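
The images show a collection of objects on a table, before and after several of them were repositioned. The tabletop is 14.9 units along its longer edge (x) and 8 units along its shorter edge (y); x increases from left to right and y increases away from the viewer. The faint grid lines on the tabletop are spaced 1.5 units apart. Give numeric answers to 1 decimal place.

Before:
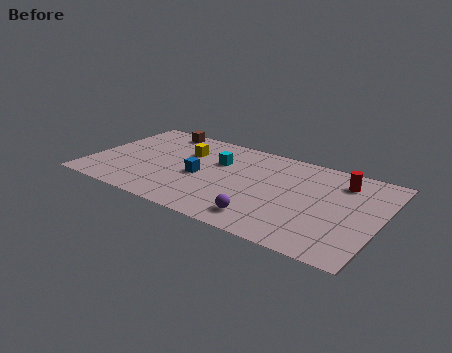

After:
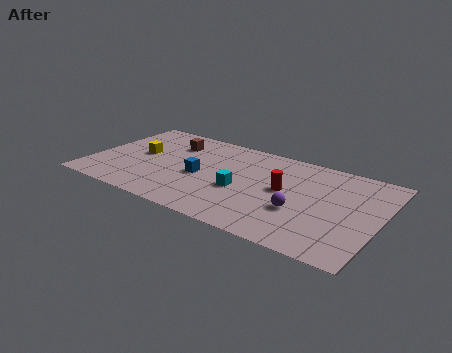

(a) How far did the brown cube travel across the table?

1.4

The brown cube moved from about (2.9, 7.1) to (3.8, 6.0), a distance of √(0.9² + 1.1²) ≈ 1.4.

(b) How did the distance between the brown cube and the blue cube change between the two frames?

-1.4

The distance was about 4.5 in the first image and 3.1 in the second, so they moved 1.4 units closer together.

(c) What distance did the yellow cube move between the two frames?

2.5

The yellow cube was near (4.6, 5.5) before and (2.4, 4.3) after, so it travelled √(2.2² + 1.2²) ≈ 2.5 units.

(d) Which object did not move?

the blue cube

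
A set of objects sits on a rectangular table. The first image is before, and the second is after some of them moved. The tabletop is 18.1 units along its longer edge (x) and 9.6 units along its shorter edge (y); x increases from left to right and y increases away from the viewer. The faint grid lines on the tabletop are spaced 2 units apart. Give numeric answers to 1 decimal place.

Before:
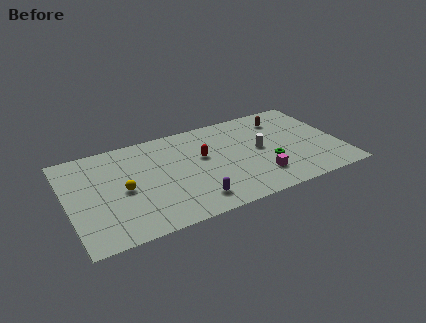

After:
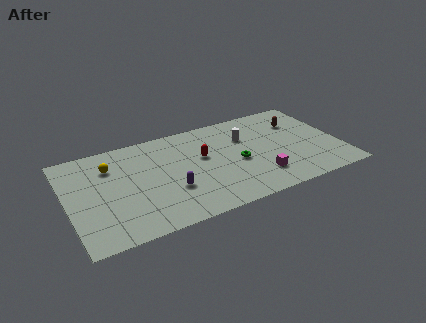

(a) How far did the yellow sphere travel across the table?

2.7

From (3.6, 4.5) to (3.0, 7.1), the yellow sphere covered √(0.6² + 2.6²) ≈ 2.7 units.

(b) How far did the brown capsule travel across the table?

1.2

The brown capsule was near (14.7, 7.6) before and (15.7, 6.9) after, so it travelled √(1.0² + 0.7²) ≈ 1.2 units.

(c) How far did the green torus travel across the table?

2.2

From (13.2, 3.4) to (11.2, 4.3), the green torus covered √(2.0² + 0.9²) ≈ 2.2 units.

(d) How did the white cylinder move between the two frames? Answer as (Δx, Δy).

(-0.8, 1.6)

The white cylinder started near (12.8, 5.0) and ended near (12.0, 6.6).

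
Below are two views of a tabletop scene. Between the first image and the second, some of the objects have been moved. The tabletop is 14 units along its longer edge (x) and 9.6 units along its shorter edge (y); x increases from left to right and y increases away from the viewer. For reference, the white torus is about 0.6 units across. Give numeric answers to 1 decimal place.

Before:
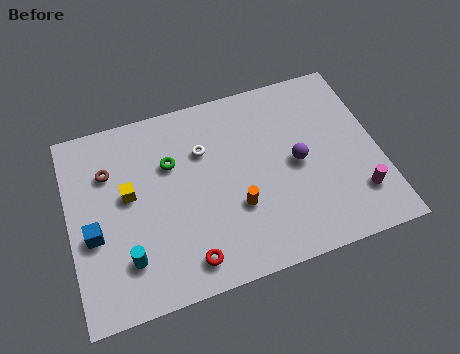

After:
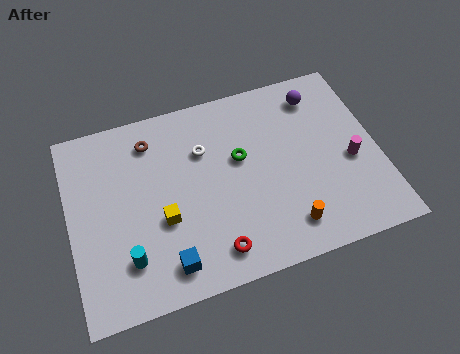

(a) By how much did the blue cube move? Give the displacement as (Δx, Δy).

(3.1, -2.4)

The blue cube started near (1.0, 3.9) and ended near (4.1, 1.5).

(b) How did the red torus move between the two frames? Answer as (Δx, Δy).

(1.2, 0.1)

The red torus started near (5.0, 1.4) and ended near (6.2, 1.5).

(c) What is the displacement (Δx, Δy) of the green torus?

(3.1, -0.7)

The green torus was at about (4.7, 6.4) and moved to about (7.8, 5.7).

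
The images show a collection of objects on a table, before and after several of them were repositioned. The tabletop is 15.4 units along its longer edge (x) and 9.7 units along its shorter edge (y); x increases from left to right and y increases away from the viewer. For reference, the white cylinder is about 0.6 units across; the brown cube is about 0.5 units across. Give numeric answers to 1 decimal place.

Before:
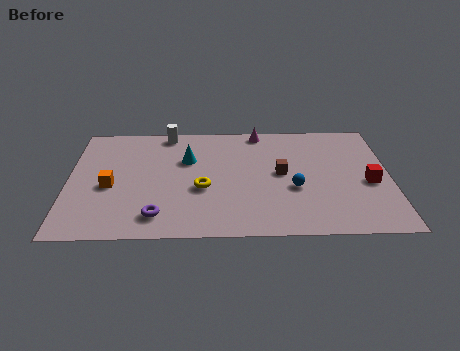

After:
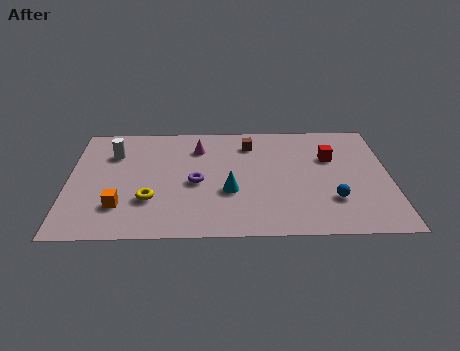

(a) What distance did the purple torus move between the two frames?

3.2

The purple torus was near (4.3, 1.7) before and (6.1, 4.4) after, so it travelled √(1.8² + 2.7²) ≈ 3.2 units.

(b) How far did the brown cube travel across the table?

3.0

The brown cube moved from about (10.2, 5.1) to (8.7, 7.7), a distance of √(1.5² + 2.6²) ≈ 3.0.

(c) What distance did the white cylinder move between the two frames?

3.2

From (4.7, 8.8) to (2.1, 7.0), the white cylinder covered √(2.6² + 1.8²) ≈ 3.2 units.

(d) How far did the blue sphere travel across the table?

2.1

The blue sphere moved from about (10.8, 3.8) to (12.6, 2.8), a distance of √(1.8² + 1.0²) ≈ 2.1.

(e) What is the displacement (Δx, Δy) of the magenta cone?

(-3.0, -1.4)

The magenta cone was at about (9.2, 8.8) and moved to about (6.2, 7.4).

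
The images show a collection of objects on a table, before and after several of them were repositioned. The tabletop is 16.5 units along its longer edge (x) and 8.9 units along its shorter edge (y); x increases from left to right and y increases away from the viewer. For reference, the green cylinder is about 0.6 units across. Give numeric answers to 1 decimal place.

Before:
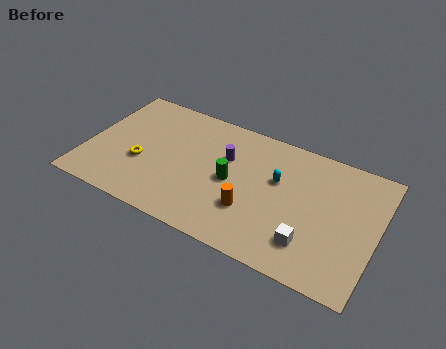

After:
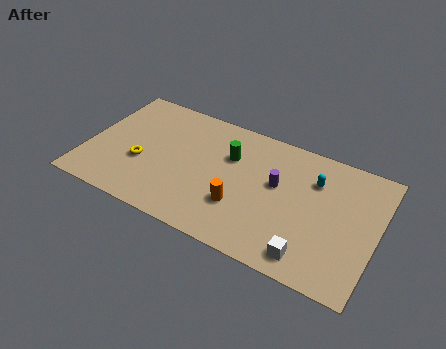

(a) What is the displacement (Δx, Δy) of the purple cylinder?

(3.0, -0.6)

From the two frames, the purple cylinder sits at roughly (7.8, 5.8) before and (10.8, 5.2) after.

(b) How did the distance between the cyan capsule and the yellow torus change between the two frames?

+2.2

The distance was about 7.9 in the first image and 10.1 in the second, so they moved 2.2 units further apart.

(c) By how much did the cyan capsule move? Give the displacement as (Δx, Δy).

(2.0, 0.9)

From the two frames, the cyan capsule sits at roughly (10.8, 5.5) before and (12.8, 6.4) after.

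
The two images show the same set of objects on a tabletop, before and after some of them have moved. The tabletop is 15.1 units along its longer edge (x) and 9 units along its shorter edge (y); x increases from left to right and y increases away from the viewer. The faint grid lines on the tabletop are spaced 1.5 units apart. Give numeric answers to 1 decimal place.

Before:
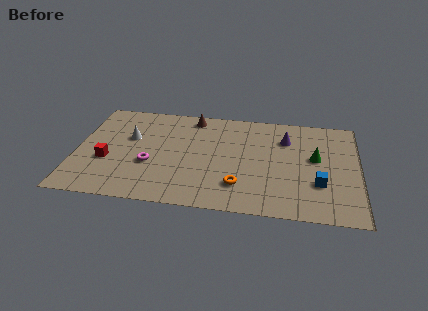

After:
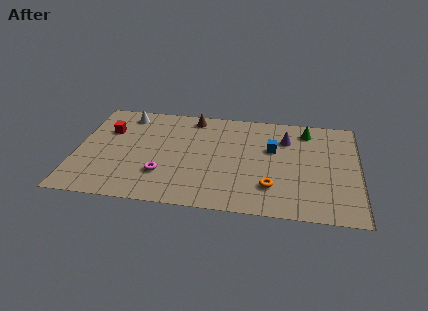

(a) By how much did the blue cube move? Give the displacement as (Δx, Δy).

(-2.5, 2.7)

The blue cube was at about (13.0, 2.9) and moved to about (10.5, 5.6).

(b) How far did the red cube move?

2.7

From (1.7, 3.4) to (1.6, 6.1), the red cube covered √(0.1² + 2.7²) ≈ 2.7 units.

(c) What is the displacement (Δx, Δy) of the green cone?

(-0.5, 2.4)

The green cone was at about (12.8, 5.1) and moved to about (12.3, 7.5).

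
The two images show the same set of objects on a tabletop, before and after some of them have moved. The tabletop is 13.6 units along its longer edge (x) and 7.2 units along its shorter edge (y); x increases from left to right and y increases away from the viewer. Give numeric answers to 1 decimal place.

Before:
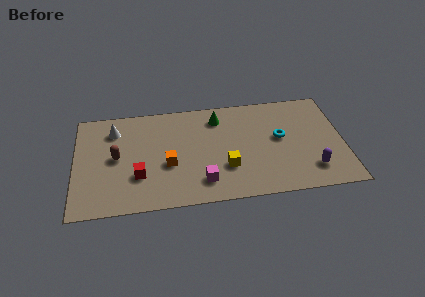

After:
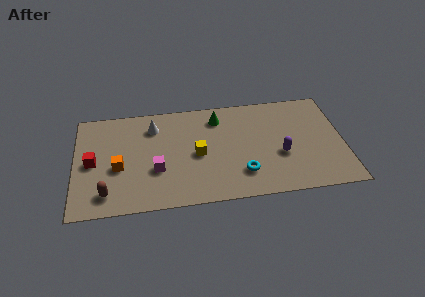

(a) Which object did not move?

the green cone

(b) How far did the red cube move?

2.6

The red cube moved from about (3.2, 2.3) to (0.9, 3.5), a distance of √(2.3² + 1.2²) ≈ 2.6.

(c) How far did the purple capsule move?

1.9

The purple capsule moved from about (11.9, 1.6) to (10.4, 2.8), a distance of √(1.5² + 1.2²) ≈ 1.9.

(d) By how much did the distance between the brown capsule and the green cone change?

+1.7

Before: roughly 5.6 units apart; after: 7.3. That's 1.7 units further apart.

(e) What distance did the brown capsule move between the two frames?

2.5

From (2.1, 3.7) to (1.6, 1.3), the brown capsule covered √(0.5² + 2.4²) ≈ 2.5 units.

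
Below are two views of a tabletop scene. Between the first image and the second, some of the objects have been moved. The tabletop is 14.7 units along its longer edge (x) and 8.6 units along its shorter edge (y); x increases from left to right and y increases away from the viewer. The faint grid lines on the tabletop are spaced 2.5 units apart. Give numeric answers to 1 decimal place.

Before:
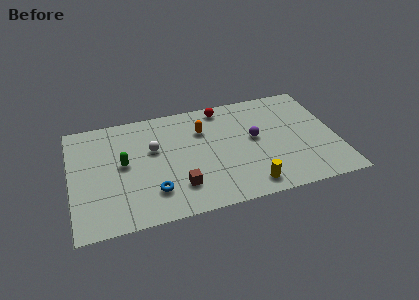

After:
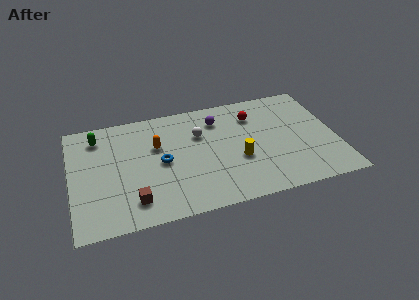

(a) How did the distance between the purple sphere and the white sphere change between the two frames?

-4.2

They were about 5.6 units apart before and 1.4 after — 4.2 units closer together.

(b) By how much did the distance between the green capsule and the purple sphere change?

-0.6

The distance was about 7.3 in the first image and 6.7 in the second, so they moved 0.6 units closer together.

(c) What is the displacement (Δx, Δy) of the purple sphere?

(-1.9, 2.0)

The purple sphere was at about (10.2, 4.7) and moved to about (8.3, 6.7).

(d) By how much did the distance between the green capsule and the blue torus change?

+1.5

They were about 2.9 units apart before and 4.4 after — 1.5 units further apart.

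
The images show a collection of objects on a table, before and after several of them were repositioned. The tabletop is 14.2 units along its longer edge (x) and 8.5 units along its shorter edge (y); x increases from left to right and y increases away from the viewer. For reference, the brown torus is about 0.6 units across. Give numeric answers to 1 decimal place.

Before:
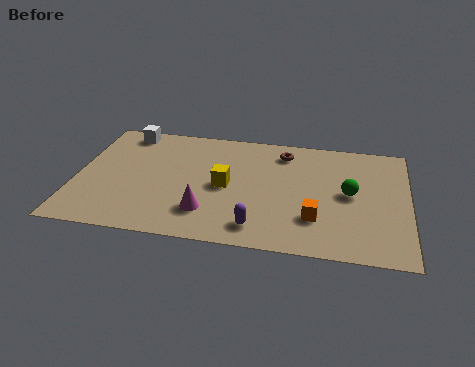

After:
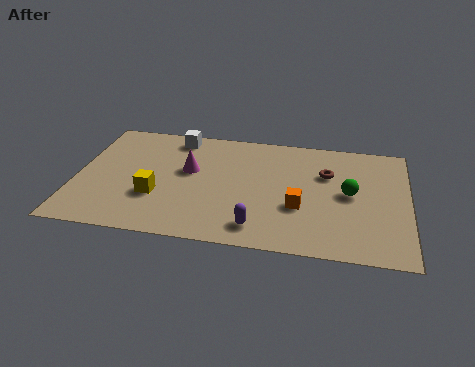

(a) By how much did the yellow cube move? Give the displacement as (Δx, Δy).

(-2.9, -1.2)

From the two frames, the yellow cube sits at roughly (6.4, 4.1) before and (3.5, 2.9) after.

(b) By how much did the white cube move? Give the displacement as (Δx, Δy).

(2.2, -0.1)

The white cube started near (1.9, 7.5) and ended near (4.1, 7.4).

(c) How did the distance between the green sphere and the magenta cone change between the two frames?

+0.5

Before: roughly 6.4 units apart; after: 6.9. That's 0.5 units further apart.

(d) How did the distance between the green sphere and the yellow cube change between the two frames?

+3.0

The distance was about 5.3 in the first image and 8.3 in the second, so they moved 3.0 units further apart.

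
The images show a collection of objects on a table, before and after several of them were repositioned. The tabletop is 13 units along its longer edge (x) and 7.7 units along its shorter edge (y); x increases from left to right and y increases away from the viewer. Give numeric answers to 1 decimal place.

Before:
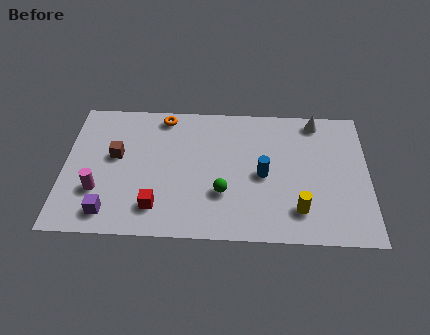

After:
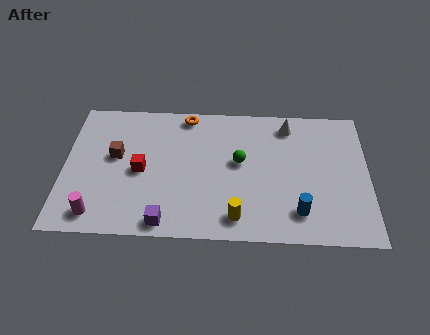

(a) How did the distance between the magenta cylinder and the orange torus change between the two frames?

+1.7

They were about 5.2 units apart before and 6.9 after — 1.7 units further apart.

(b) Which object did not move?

the brown cube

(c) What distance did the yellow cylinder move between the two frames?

2.6

The yellow cylinder was near (10.0, 1.7) before and (7.4, 1.2) after, so it travelled √(2.6² + 0.5²) ≈ 2.6 units.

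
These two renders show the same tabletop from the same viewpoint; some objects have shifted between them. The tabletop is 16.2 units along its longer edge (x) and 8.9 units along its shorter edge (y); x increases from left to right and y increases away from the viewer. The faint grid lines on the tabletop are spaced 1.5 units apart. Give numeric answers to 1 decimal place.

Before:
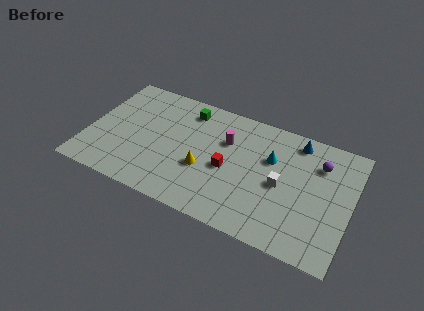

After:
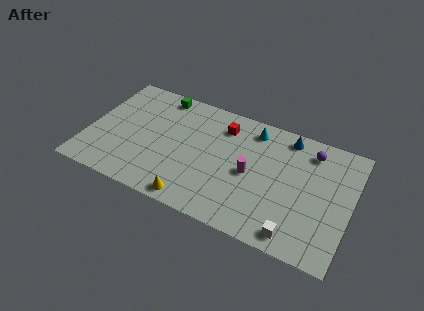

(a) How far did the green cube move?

1.9

The green cube moved from about (5.8, 7.4) to (4.0, 7.9), a distance of √(1.8² + 0.5²) ≈ 1.9.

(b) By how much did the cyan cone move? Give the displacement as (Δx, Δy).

(-1.3, 1.7)

The cyan cone started near (11.2, 5.8) and ended near (9.9, 7.5).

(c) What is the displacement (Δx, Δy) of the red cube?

(-0.6, 3.0)

The red cube started near (8.7, 4.0) and ended near (8.1, 7.0).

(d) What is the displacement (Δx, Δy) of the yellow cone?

(-0.3, -2.5)

The yellow cone was at about (7.3, 3.4) and moved to about (7.0, 0.9).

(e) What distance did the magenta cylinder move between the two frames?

2.5

The magenta cylinder was near (8.4, 6.0) before and (10.1, 4.2) after, so it travelled √(1.7² + 1.8²) ≈ 2.5 units.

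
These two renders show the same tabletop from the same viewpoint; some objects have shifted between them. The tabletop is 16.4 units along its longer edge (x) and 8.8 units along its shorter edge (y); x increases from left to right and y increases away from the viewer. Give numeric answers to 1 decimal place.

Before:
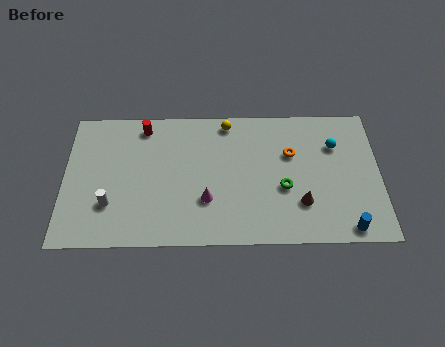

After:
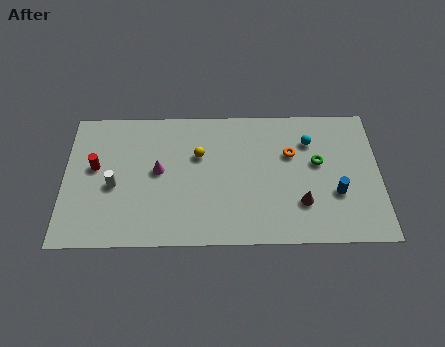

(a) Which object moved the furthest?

the red cylinder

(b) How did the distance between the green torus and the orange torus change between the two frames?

-0.7

Before: roughly 2.2 units apart; after: 1.5. That's 0.7 units closer together.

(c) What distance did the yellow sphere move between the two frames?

2.6

The yellow sphere moved from about (8.5, 7.8) to (7.0, 5.7), a distance of √(1.5² + 2.1²) ≈ 2.6.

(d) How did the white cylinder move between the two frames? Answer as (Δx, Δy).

(0.2, 1.2)

The white cylinder was at about (2.4, 2.6) and moved to about (2.6, 3.8).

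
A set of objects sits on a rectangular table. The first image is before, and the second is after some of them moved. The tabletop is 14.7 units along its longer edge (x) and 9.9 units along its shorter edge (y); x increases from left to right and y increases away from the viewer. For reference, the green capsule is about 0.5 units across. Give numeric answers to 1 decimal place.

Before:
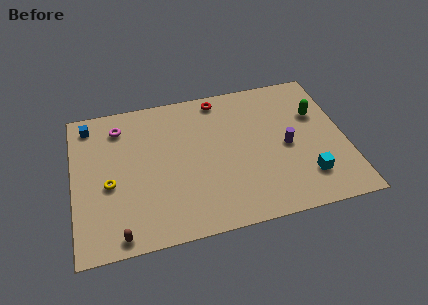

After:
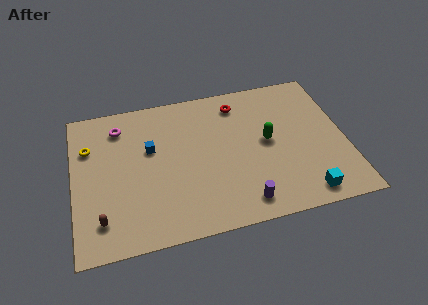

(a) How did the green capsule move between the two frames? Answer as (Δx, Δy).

(-2.8, -1.3)

The green capsule was at about (13.3, 6.5) and moved to about (10.5, 5.2).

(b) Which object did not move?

the magenta torus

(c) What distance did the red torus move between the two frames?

1.2

The red torus was near (8.1, 8.8) before and (9.1, 8.2) after, so it travelled √(1.0² + 0.6²) ≈ 1.2 units.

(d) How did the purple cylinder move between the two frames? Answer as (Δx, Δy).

(-2.6, -3.2)

The purple cylinder started near (11.5, 4.6) and ended near (8.9, 1.4).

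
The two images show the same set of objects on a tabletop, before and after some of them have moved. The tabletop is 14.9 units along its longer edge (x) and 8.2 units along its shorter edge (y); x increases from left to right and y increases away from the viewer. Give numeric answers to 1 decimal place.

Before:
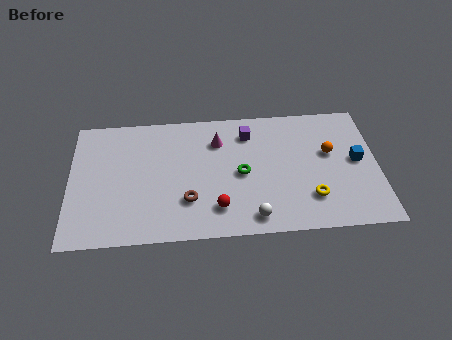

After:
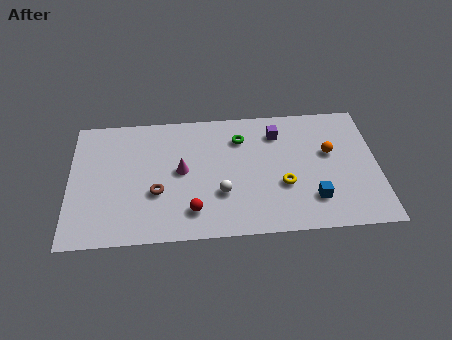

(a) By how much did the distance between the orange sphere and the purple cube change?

-1.3

Before: roughly 4.2 units apart; after: 2.9. That's 1.3 units closer together.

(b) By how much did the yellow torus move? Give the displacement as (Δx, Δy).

(-1.3, 0.9)

From the two frames, the yellow torus sits at roughly (11.6, 2.1) before and (10.3, 3.0) after.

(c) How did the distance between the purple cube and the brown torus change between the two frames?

+1.7

The distance was about 5.1 in the first image and 6.8 in the second, so they moved 1.7 units further apart.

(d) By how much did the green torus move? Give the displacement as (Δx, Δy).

(0.0, 2.3)

From the two frames, the green torus sits at roughly (8.3, 3.9) before and (8.3, 6.2) after.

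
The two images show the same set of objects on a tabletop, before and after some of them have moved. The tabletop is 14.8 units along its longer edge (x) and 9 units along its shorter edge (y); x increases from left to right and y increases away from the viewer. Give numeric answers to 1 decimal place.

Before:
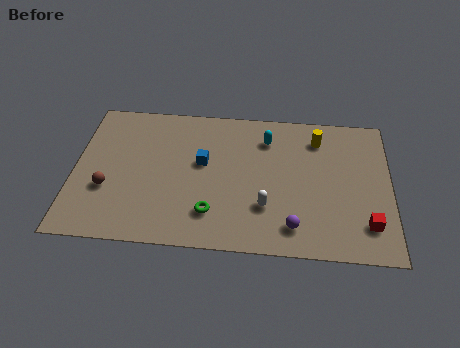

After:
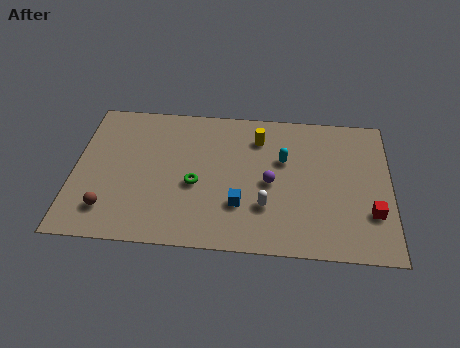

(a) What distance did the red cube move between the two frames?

0.7

The red cube was near (13.7, 2.0) before and (13.9, 2.7) after, so it travelled √(0.2² + 0.7²) ≈ 0.7 units.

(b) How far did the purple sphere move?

2.8

The purple sphere moved from about (10.3, 1.6) to (9.2, 4.2), a distance of √(1.1² + 2.6²) ≈ 2.8.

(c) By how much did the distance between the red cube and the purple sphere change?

+1.5

Before: roughly 3.4 units apart; after: 4.9. That's 1.5 units further apart.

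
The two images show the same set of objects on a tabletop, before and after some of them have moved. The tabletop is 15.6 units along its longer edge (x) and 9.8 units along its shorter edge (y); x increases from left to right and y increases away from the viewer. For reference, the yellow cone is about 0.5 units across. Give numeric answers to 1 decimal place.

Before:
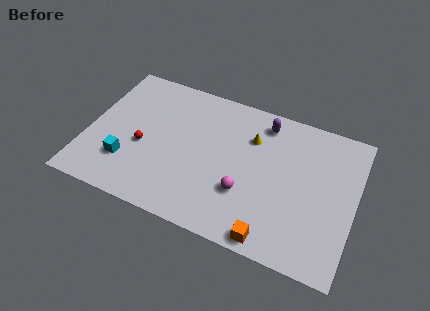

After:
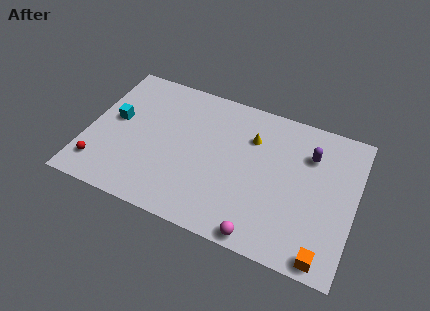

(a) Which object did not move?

the yellow cone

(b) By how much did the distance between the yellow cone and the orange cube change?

+1.4

The distance was about 6.4 in the first image and 7.8 in the second, so they moved 1.4 units further apart.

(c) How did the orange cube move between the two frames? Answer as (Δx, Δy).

(3.0, 0.0)

From the two frames, the orange cube sits at roughly (11.2, 0.9) before and (14.2, 0.9) after.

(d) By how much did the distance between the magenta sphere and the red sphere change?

+3.5

The distance was about 6.2 in the first image and 9.7 in the second, so they moved 3.5 units further apart.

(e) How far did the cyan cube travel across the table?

2.9

The cyan cube moved from about (2.5, 2.7) to (1.5, 5.4), a distance of √(1.0² + 2.7²) ≈ 2.9.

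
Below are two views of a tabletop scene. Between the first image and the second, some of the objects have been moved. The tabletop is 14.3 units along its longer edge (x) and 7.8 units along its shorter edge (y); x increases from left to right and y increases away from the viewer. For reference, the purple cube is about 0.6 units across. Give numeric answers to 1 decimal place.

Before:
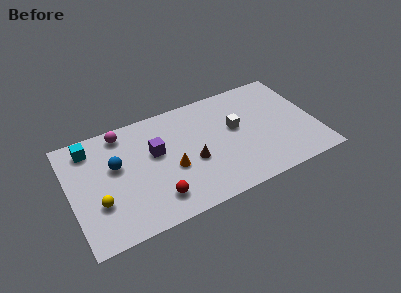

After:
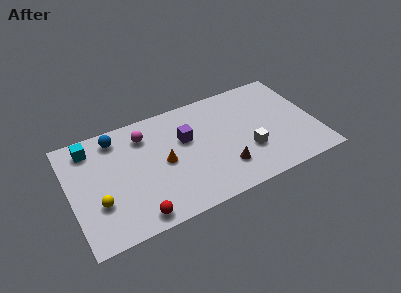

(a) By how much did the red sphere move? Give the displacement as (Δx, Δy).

(-1.2, -0.7)

The red sphere started near (4.7, 1.6) and ended near (3.5, 0.9).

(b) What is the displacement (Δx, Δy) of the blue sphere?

(0.2, 1.9)

The blue sphere was at about (2.7, 4.7) and moved to about (2.9, 6.6).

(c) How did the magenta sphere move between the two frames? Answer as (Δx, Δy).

(1.2, -0.7)

The magenta sphere started near (3.3, 6.8) and ended near (4.5, 6.1).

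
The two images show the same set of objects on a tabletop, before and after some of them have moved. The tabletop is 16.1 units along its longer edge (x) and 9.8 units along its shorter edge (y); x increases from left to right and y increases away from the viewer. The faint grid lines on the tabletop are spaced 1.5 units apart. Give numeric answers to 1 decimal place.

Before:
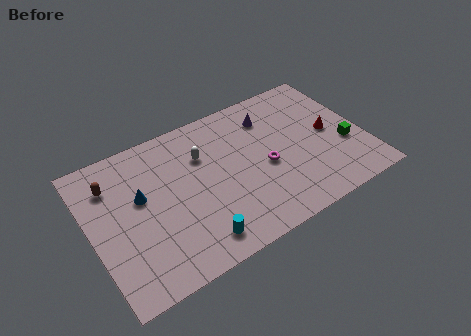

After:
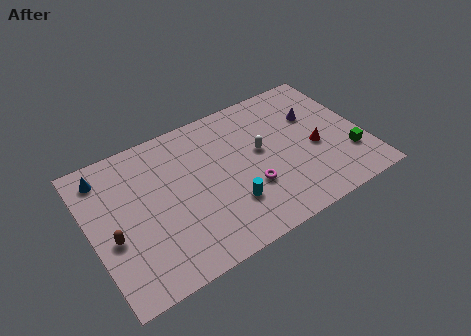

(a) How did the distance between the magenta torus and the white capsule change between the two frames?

-1.8

They were about 4.2 units apart before and 2.4 after — 1.8 units closer together.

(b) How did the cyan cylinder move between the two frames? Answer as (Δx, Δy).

(2.2, 1.3)

The cyan cylinder started near (5.6, 1.5) and ended near (7.8, 2.8).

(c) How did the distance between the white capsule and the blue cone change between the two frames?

+5.4

The distance was about 3.9 in the first image and 9.3 in the second, so they moved 5.4 units further apart.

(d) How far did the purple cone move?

2.7

The purple cone was near (11.0, 7.6) before and (13.5, 6.5) after, so it travelled √(2.5² + 1.1²) ≈ 2.7 units.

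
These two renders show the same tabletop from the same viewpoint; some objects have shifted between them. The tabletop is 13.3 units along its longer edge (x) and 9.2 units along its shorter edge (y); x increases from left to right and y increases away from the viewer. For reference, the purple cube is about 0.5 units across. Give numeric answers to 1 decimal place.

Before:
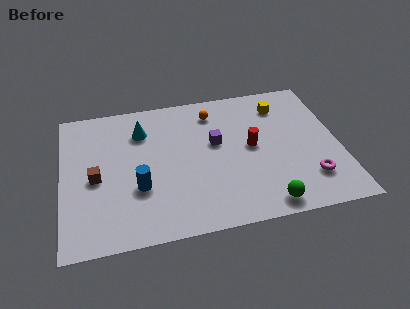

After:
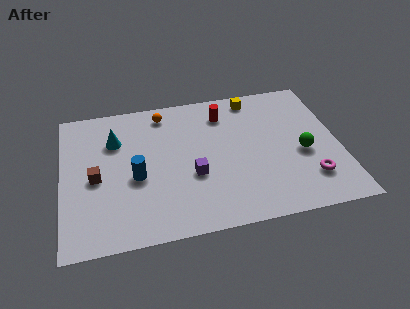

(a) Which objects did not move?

the brown cube and the magenta torus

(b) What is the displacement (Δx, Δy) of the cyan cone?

(-1.3, -0.4)

The cyan cone started near (3.9, 6.9) and ended near (2.6, 6.5).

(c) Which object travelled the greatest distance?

the green sphere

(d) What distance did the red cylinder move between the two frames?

2.8

From (9.1, 4.8) to (7.9, 7.3), the red cylinder covered √(1.2² + 2.5²) ≈ 2.8 units.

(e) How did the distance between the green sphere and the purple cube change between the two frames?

+0.4

They were about 4.9 units apart before and 5.3 after — 0.4 units further apart.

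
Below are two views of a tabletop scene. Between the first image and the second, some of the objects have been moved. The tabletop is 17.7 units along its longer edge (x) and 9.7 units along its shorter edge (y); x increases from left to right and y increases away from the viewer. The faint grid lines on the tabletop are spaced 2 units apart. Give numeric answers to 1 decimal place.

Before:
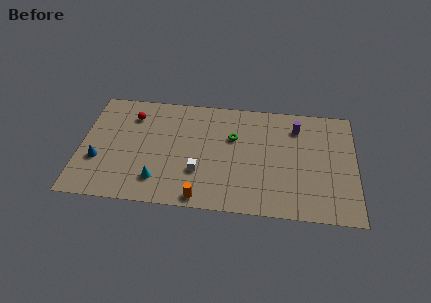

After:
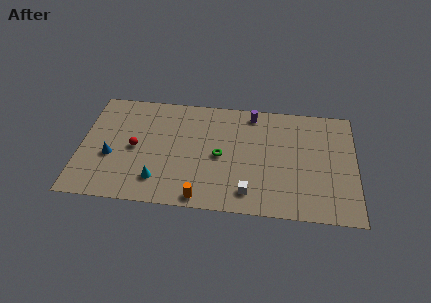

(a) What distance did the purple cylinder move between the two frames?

3.0

The purple cylinder moved from about (13.9, 7.6) to (11.0, 8.5), a distance of √(2.9² + 0.9²) ≈ 3.0.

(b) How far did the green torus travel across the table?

1.9

The green torus moved from about (9.8, 6.3) to (9.0, 4.6), a distance of √(0.8² + 1.7²) ≈ 1.9.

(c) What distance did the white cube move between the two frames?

3.5

The white cube was near (7.7, 3.1) before and (10.9, 1.7) after, so it travelled √(3.2² + 1.4²) ≈ 3.5 units.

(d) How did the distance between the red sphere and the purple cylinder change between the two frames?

-2.3

The distance was about 10.7 in the first image and 8.4 in the second, so they moved 2.3 units closer together.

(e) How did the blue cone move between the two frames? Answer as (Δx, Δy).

(0.8, 0.4)

From the two frames, the blue cone sits at roughly (1.2, 3.4) before and (2.0, 3.8) after.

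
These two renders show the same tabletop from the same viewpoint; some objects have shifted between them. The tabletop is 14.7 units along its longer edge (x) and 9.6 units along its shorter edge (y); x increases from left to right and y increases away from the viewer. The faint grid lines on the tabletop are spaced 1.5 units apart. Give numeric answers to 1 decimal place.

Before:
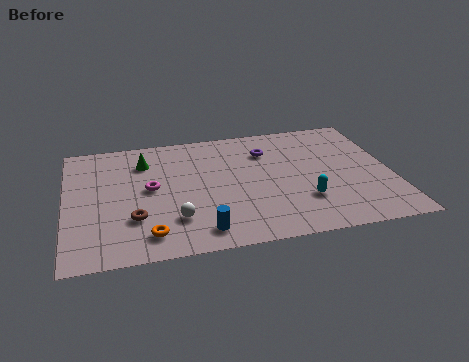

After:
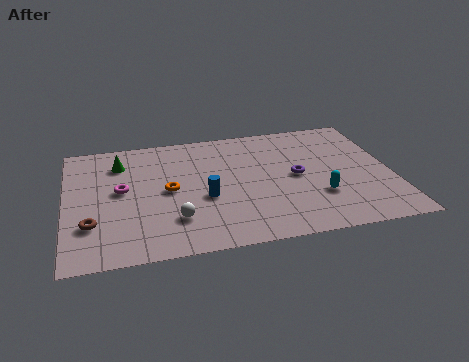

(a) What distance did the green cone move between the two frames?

1.1

From (3.6, 7.3) to (2.5, 7.4), the green cone covered √(1.1² + 0.1²) ≈ 1.1 units.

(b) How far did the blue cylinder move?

2.5

From (5.9, 1.4) to (6.2, 3.9), the blue cylinder covered √(0.3² + 2.5²) ≈ 2.5 units.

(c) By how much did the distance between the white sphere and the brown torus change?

+1.9

The distance was about 1.8 in the first image and 3.7 in the second, so they moved 1.9 units further apart.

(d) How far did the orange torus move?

3.4

The orange torus moved from about (3.6, 1.6) to (4.6, 4.8), a distance of √(1.0² + 3.2²) ≈ 3.4.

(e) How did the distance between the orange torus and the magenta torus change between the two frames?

-1.4

Before: roughly 3.5 units apart; after: 2.1. That's 1.4 units closer together.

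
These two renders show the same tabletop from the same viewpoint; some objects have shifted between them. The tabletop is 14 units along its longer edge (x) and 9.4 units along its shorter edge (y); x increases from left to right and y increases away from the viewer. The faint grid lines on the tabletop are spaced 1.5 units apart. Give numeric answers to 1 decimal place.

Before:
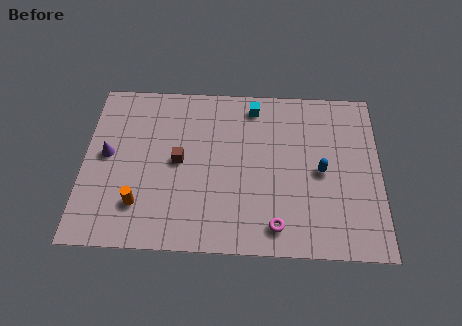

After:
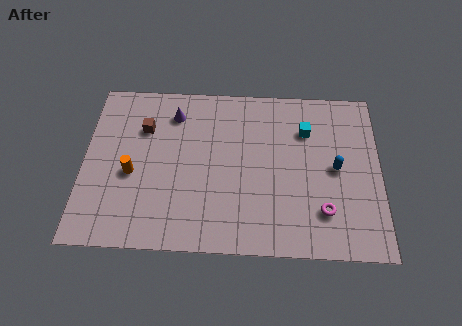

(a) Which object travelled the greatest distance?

the purple cone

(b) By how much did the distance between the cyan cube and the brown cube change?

+2.9

They were about 4.8 units apart before and 7.7 after — 2.9 units further apart.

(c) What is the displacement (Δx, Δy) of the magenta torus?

(2.2, 0.9)

The magenta torus started near (9.1, 1.4) and ended near (11.3, 2.3).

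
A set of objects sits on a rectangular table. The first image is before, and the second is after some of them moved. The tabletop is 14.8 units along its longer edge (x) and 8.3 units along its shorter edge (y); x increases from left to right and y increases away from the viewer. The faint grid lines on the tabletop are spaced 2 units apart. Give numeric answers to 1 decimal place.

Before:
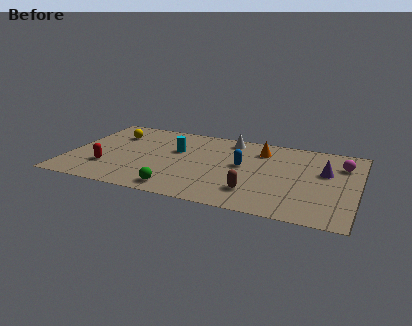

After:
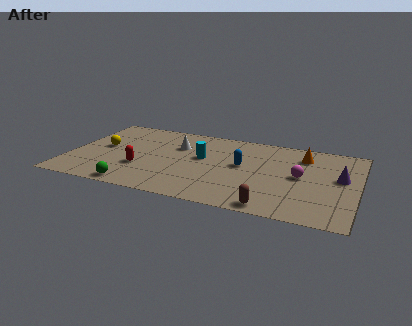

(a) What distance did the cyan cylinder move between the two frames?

1.5

The cyan cylinder moved from about (5.4, 5.2) to (6.8, 4.8), a distance of √(1.4² + 0.4²) ≈ 1.5.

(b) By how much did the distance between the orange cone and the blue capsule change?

+1.5

Before: roughly 2.1 units apart; after: 3.6. That's 1.5 units further apart.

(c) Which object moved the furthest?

the white cone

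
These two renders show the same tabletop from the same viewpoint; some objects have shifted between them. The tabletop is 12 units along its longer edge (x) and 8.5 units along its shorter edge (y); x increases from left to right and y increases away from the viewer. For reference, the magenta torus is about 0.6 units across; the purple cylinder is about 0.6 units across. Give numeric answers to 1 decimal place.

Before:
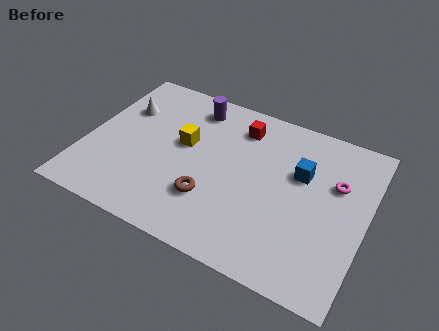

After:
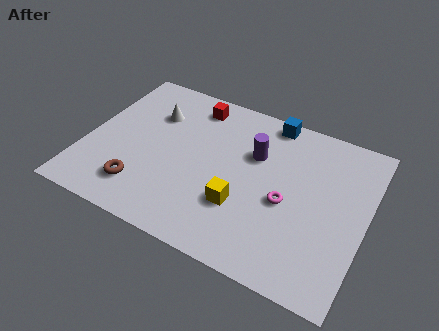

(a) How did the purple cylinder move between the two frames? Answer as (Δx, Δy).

(2.9, -1.5)

The purple cylinder was at about (4.2, 7.1) and moved to about (7.1, 5.6).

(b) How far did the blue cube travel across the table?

2.8

The blue cube was near (9.1, 5.4) before and (7.5, 7.7) after, so it travelled √(1.6² + 2.3²) ≈ 2.8 units.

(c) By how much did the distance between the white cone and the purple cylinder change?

+1.3

They were about 3.2 units apart before and 4.5 after — 1.3 units further apart.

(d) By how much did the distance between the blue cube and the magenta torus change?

+2.7

Before: roughly 1.5 units apart; after: 4.2. That's 2.7 units further apart.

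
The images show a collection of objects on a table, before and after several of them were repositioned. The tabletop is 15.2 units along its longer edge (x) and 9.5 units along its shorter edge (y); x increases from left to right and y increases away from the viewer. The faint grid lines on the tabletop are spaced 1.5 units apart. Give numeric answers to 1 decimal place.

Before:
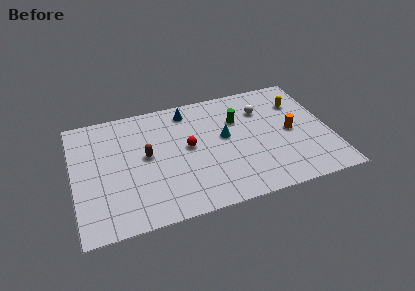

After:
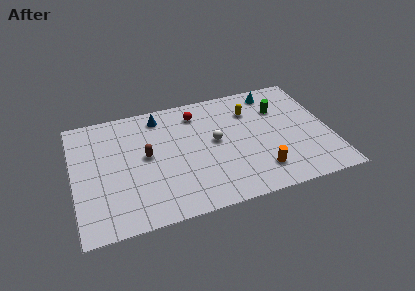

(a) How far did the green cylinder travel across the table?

2.5

From (9.9, 6.5) to (12.4, 6.7), the green cylinder covered √(2.5² + 0.2²) ≈ 2.5 units.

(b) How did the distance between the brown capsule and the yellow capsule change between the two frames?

-2.8

The distance was about 9.5 in the first image and 6.7 in the second, so they moved 2.8 units closer together.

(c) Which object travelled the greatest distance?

the cyan cone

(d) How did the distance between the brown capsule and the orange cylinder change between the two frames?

-1.4

Before: roughly 8.6 units apart; after: 7.2. That's 1.4 units closer together.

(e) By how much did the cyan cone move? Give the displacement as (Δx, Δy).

(3.2, 2.9)

The cyan cone was at about (9.0, 5.3) and moved to about (12.2, 8.2).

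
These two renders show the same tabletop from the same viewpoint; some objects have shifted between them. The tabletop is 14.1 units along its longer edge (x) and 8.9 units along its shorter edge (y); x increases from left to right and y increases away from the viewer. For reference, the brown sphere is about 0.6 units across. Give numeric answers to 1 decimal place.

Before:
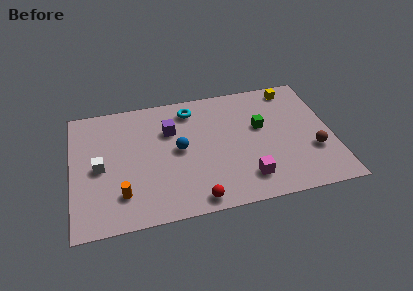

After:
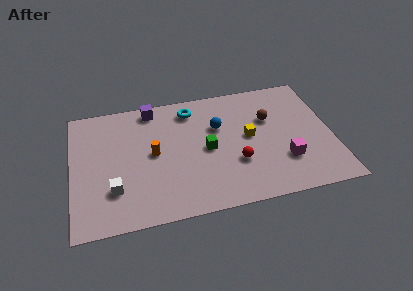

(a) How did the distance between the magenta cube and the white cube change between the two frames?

+1.0

Before: roughly 8.2 units apart; after: 9.2. That's 1.0 units further apart.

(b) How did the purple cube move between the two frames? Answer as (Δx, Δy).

(-0.9, 1.8)

The purple cube was at about (5.4, 6.1) and moved to about (4.5, 7.9).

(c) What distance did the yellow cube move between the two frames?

4.0

The yellow cube moved from about (12.2, 7.8) to (9.6, 4.7), a distance of √(2.6² + 3.1²) ≈ 4.0.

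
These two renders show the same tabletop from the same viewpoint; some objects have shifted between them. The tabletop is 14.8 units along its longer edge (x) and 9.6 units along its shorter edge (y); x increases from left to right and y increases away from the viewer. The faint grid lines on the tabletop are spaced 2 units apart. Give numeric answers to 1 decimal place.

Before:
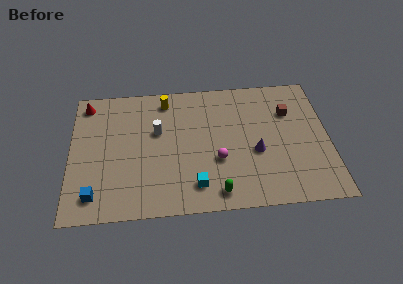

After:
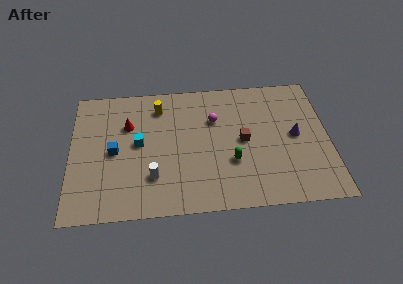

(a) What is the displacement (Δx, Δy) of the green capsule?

(0.9, 2.1)

The green capsule was at about (8.3, 1.2) and moved to about (9.2, 3.3).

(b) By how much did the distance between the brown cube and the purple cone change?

-0.4

They were about 3.4 units apart before and 3.0 after — 0.4 units closer together.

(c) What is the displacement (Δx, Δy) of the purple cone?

(2.3, 1.0)

The purple cone started near (10.6, 3.9) and ended near (12.9, 4.9).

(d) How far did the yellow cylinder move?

0.6

The yellow cylinder was near (5.5, 8.2) before and (5.1, 7.7) after, so it travelled √(0.4² + 0.5²) ≈ 0.6 units.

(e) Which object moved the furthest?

the cyan cube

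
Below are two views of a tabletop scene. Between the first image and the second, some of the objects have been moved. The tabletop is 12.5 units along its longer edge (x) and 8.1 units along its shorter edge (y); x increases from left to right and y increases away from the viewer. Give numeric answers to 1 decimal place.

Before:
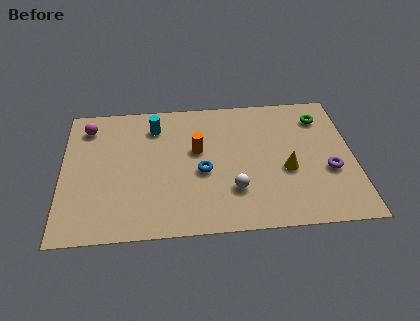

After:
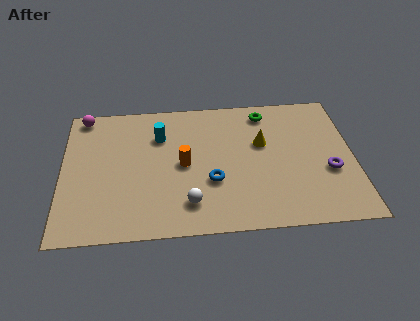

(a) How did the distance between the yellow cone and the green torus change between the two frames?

-1.6

Before: roughly 3.5 units apart; after: 1.9. That's 1.6 units closer together.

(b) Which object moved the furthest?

the green torus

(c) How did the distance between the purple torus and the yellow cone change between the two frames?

+1.6

They were about 1.8 units apart before and 3.4 after — 1.6 units further apart.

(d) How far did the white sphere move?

2.0

The white sphere moved from about (7.3, 2.3) to (5.4, 1.7), a distance of √(1.9² + 0.6²) ≈ 2.0.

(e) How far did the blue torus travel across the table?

0.7

The blue torus was near (6.0, 3.5) before and (6.4, 2.9) after, so it travelled √(0.4² + 0.6²) ≈ 0.7 units.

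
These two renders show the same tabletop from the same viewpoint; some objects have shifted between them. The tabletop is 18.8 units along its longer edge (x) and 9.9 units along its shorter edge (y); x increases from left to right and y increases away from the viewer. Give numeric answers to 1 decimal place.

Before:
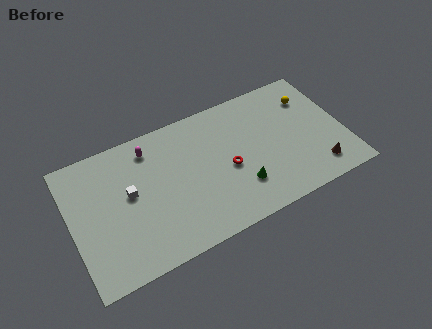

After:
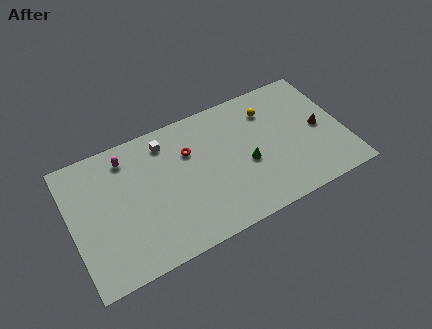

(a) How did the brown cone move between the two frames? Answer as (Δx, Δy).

(0.6, 3.0)

The brown cone was at about (16.6, 1.8) and moved to about (17.2, 4.8).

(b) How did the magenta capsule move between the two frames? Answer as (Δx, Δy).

(-1.6, 0.0)

The magenta capsule was at about (5.7, 8.2) and moved to about (4.1, 8.2).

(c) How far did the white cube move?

3.9

From (4.0, 5.5) to (6.8, 8.2), the white cube covered √(2.8² + 2.7²) ≈ 3.9 units.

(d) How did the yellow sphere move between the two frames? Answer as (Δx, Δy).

(-2.9, 0.2)

The yellow sphere started near (16.9, 7.4) and ended near (14.0, 7.6).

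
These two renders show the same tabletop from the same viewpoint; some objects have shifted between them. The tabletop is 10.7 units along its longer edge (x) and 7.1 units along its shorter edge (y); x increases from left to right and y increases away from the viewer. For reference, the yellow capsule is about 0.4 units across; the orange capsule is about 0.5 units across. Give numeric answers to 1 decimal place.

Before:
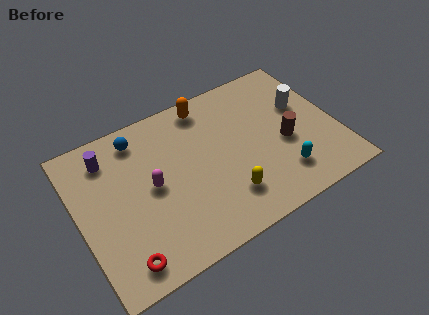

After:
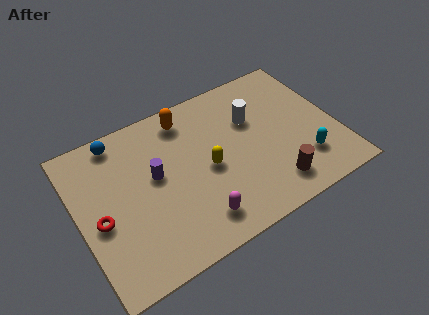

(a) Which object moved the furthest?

the magenta capsule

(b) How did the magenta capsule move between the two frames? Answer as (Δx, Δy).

(1.5, -2.3)

The magenta capsule was at about (3.0, 3.6) and moved to about (4.5, 1.3).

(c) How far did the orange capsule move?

0.9

The orange capsule moved from about (5.7, 6.2) to (4.8, 6.0), a distance of √(0.9² + 0.2²) ≈ 0.9.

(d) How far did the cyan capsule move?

1.0

The cyan capsule moved from about (8.1, 1.6) to (9.1, 1.8), a distance of √(1.0² + 0.2²) ≈ 1.0.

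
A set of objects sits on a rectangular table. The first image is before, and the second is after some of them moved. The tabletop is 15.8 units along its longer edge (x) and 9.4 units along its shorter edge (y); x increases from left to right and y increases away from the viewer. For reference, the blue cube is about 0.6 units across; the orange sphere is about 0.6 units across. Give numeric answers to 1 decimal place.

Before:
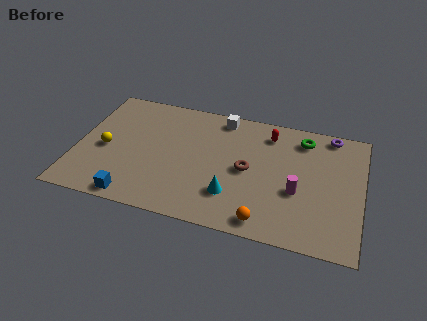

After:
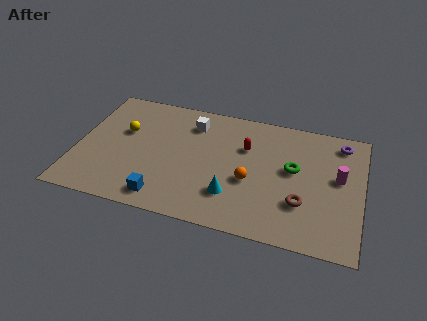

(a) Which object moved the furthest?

the brown torus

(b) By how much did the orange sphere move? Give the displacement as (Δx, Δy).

(-1.0, 2.7)

The orange sphere was at about (10.7, 1.1) and moved to about (9.7, 3.8).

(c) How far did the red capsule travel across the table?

1.8

The red capsule was near (10.5, 7.7) before and (9.3, 6.3) after, so it travelled √(1.2² + 1.4²) ≈ 1.8 units.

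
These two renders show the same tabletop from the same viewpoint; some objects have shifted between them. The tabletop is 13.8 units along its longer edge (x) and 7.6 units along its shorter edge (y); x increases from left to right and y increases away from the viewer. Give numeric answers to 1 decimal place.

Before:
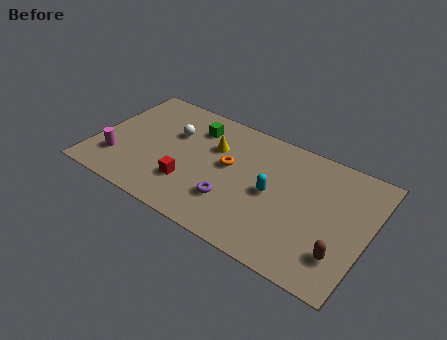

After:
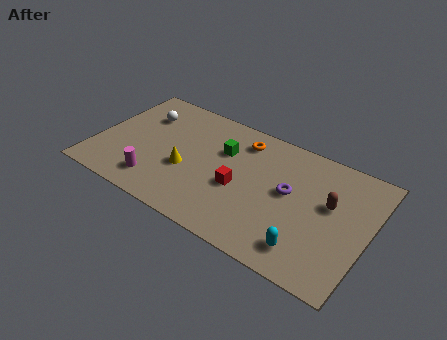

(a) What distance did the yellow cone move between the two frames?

2.4

From (5.8, 5.1) to (4.7, 3.0), the yellow cone covered √(1.1² + 2.1²) ≈ 2.4 units.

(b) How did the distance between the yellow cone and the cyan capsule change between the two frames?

+3.1

They were about 3.5 units apart before and 6.6 after — 3.1 units further apart.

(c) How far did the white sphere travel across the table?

1.8

The white sphere was near (3.7, 5.0) before and (2.0, 5.5) after, so it travelled √(1.7² + 0.5²) ≈ 1.8 units.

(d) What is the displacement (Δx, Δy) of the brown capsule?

(-0.9, 2.6)

From the two frames, the brown capsule sits at roughly (12.7, 1.9) before and (11.8, 4.5) after.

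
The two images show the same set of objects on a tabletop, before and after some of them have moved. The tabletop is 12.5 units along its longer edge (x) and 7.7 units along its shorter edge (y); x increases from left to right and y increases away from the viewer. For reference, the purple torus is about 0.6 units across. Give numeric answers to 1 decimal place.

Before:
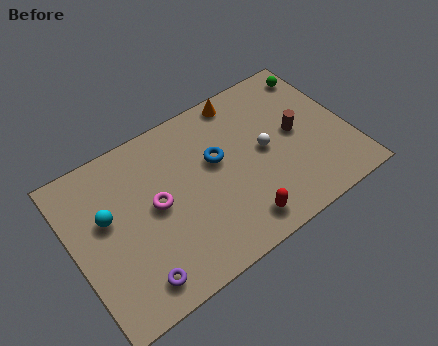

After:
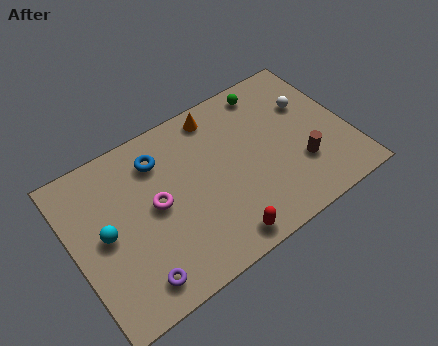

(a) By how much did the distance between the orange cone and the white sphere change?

+1.3

Before: roughly 3.0 units apart; after: 4.3. That's 1.3 units further apart.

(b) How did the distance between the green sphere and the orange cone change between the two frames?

-1.1

The distance was about 3.5 in the first image and 2.4 in the second, so they moved 1.1 units closer together.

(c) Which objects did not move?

the purple torus and the magenta torus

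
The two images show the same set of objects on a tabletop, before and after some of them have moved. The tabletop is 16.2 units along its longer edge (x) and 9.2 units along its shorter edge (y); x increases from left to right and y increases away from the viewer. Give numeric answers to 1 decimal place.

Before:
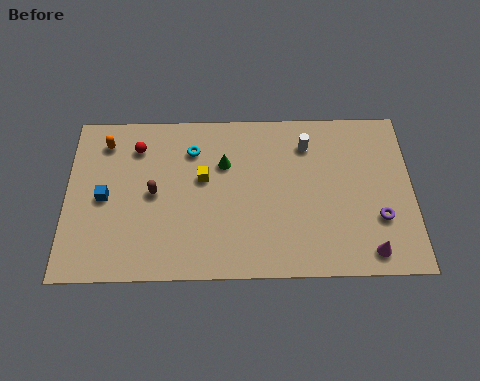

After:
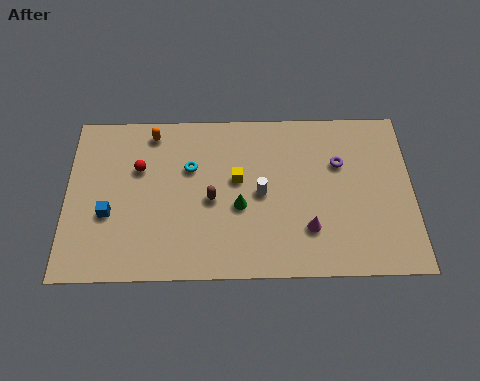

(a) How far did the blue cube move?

0.9

The blue cube was near (1.8, 4.4) before and (2.0, 3.5) after, so it travelled √(0.2² + 0.9²) ≈ 0.9 units.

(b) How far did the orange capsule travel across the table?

2.3

The orange capsule moved from about (1.8, 7.5) to (4.0, 8.0), a distance of √(2.2² + 0.5²) ≈ 2.3.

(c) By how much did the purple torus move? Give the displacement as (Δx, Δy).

(-1.8, 3.1)

The purple torus was at about (14.6, 3.0) and moved to about (12.8, 6.1).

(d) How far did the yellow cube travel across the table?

1.6

The yellow cube was near (6.4, 5.4) before and (8.0, 5.3) after, so it travelled √(1.6² + 0.1²) ≈ 1.6 units.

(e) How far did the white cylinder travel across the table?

3.5

The white cylinder moved from about (11.3, 7.2) to (9.1, 4.5), a distance of √(2.2² + 2.7²) ≈ 3.5.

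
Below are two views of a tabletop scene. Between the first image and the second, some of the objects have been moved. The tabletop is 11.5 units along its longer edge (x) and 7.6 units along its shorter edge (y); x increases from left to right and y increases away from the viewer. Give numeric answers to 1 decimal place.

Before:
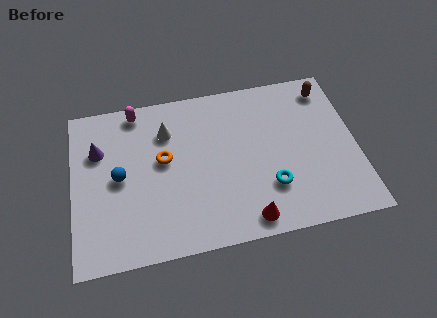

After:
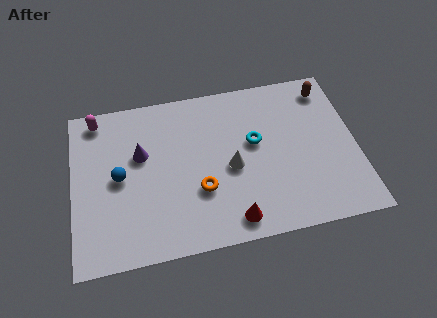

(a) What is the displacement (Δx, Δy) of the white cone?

(2.5, -2.2)

From the two frames, the white cone sits at roughly (3.9, 5.6) before and (6.4, 3.4) after.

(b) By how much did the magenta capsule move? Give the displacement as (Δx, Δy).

(-1.6, -0.1)

The magenta capsule started near (2.7, 6.8) and ended near (1.1, 6.7).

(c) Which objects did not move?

the blue sphere and the brown capsule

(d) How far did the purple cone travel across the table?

1.8

The purple cone moved from about (1.1, 5.2) to (2.8, 4.7), a distance of √(1.7² + 0.5²) ≈ 1.8.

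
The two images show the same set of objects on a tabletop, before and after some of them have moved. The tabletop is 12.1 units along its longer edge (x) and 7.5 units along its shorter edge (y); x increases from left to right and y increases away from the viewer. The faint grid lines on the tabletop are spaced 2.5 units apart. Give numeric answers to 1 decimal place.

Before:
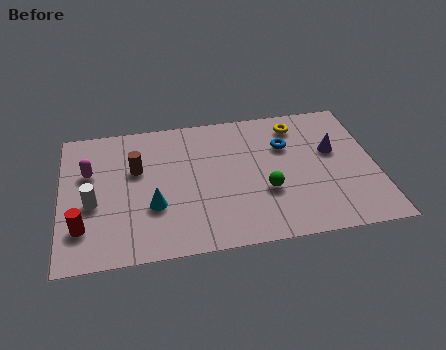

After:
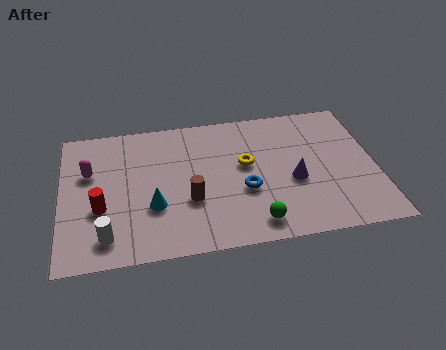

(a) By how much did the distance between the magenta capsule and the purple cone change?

-1.4

Before: roughly 9.4 units apart; after: 8.0. That's 1.4 units closer together.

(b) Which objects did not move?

the magenta capsule and the cyan cone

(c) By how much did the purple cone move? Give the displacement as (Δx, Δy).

(-1.6, -1.4)

From the two frames, the purple cone sits at roughly (10.5, 4.5) before and (8.9, 3.1) after.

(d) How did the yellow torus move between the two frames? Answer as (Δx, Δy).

(-2.1, -1.9)

From the two frames, the yellow torus sits at roughly (9.2, 6.2) before and (7.1, 4.3) after.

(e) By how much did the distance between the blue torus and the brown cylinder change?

-3.7

They were about 5.8 units apart before and 2.1 after — 3.7 units closer together.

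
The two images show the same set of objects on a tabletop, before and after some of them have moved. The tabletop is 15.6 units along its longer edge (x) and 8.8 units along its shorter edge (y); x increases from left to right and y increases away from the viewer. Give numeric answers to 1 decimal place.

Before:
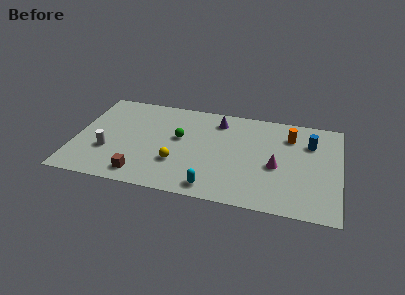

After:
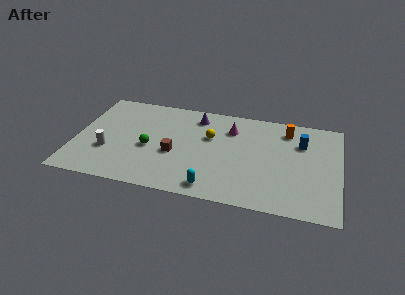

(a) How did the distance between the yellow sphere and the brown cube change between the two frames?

+0.3

The distance was about 2.5 in the first image and 2.8 in the second, so they moved 0.3 units further apart.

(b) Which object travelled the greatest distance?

the magenta cone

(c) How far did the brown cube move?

2.9

The brown cube was near (4.1, 1.3) before and (5.9, 3.6) after, so it travelled √(1.8² + 2.3²) ≈ 2.9 units.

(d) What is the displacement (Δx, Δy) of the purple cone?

(-1.3, 0.1)

The purple cone started near (8.3, 7.2) and ended near (7.0, 7.3).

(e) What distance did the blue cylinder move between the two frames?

0.5

The blue cylinder was near (13.8, 6.3) before and (13.3, 6.2) after, so it travelled √(0.5² + 0.1²) ≈ 0.5 units.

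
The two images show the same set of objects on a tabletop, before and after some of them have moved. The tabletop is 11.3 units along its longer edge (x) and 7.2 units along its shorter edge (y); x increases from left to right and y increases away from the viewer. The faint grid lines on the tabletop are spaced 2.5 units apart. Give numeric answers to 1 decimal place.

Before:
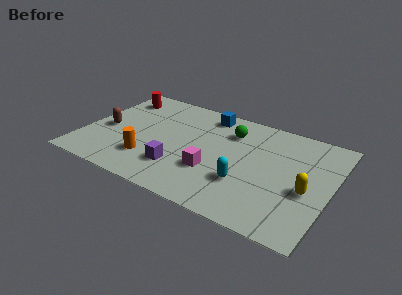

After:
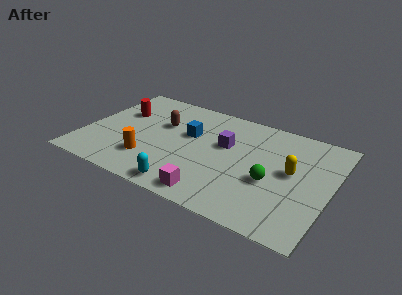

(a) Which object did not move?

the orange cylinder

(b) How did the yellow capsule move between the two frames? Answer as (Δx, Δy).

(-0.8, 0.9)

From the two frames, the yellow capsule sits at roughly (10.3, 3.0) before and (9.5, 3.9) after.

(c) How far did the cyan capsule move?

2.9

The cyan capsule moved from about (7.6, 2.3) to (5.1, 0.8), a distance of √(2.5² + 1.5²) ≈ 2.9.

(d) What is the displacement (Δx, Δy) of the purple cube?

(1.8, 2.5)

From the two frames, the purple cube sits at roughly (4.6, 1.9) before and (6.4, 4.4) after.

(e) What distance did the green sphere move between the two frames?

3.3

The green sphere moved from about (6.5, 5.4) to (8.7, 2.9), a distance of √(2.2² + 2.5²) ≈ 3.3.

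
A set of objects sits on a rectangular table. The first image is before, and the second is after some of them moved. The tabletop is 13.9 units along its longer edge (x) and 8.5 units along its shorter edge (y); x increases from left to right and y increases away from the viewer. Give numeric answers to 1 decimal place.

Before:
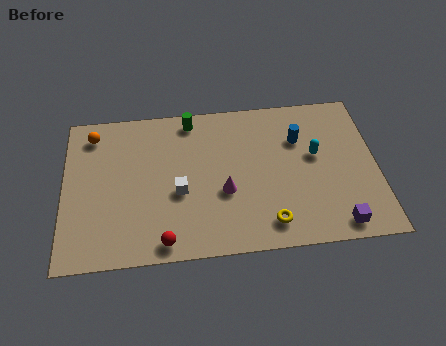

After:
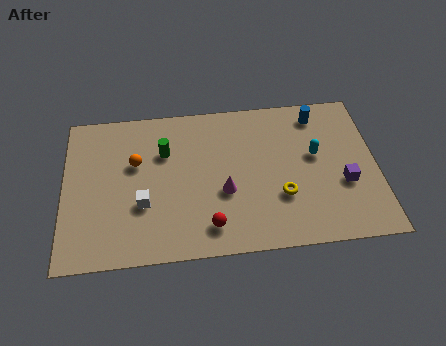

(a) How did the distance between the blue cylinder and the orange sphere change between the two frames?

-0.9

The distance was about 9.3 in the first image and 8.4 in the second, so they moved 0.9 units closer together.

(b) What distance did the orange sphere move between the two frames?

2.6

The orange sphere moved from about (1.3, 7.1) to (3.2, 5.3), a distance of √(1.9² + 1.8²) ≈ 2.6.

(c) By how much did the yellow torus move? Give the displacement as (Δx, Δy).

(0.6, 1.4)

From the two frames, the yellow torus sits at roughly (9.0, 1.4) before and (9.6, 2.8) after.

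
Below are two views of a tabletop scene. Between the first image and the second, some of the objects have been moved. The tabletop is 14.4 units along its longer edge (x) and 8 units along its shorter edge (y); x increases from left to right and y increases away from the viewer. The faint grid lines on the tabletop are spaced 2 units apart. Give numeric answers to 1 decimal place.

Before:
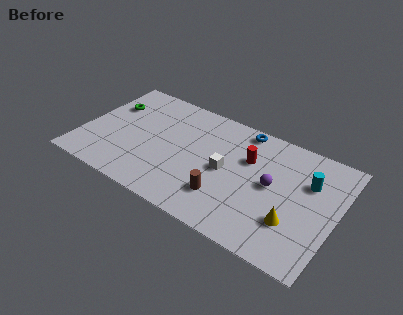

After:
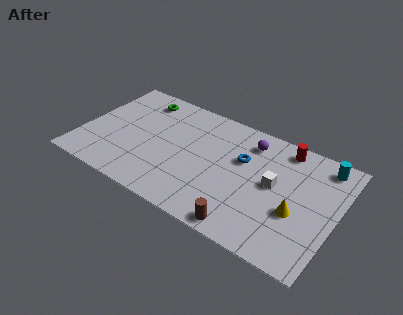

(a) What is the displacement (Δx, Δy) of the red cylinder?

(1.8, 1.7)

The red cylinder was at about (9.3, 5.3) and moved to about (11.1, 7.0).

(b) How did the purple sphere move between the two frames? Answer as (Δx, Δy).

(-1.6, 2.3)

The purple sphere was at about (10.8, 4.2) and moved to about (9.2, 6.5).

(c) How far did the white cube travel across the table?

2.7

The white cube was near (8.2, 3.9) before and (10.9, 4.3) after, so it travelled √(2.7² + 0.4²) ≈ 2.7 units.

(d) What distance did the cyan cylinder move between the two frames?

1.6

The cyan cylinder moved from about (12.7, 5.4) to (13.3, 6.9), a distance of √(0.6² + 1.5²) ≈ 1.6.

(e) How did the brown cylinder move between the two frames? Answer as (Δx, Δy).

(1.4, -1.3)

The brown cylinder started near (8.4, 2.1) and ended near (9.8, 0.8).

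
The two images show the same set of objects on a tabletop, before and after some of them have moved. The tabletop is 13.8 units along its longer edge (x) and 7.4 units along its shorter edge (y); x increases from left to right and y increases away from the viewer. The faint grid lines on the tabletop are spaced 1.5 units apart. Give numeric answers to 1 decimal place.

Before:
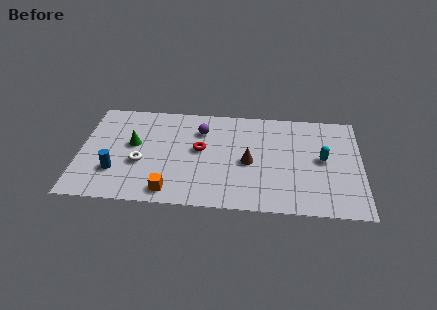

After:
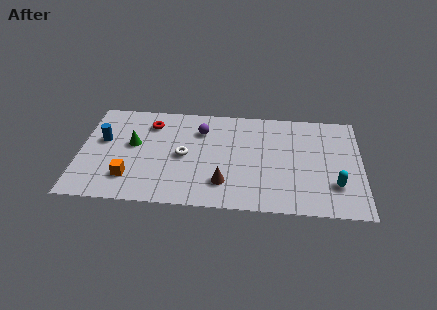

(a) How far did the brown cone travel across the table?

2.0

The brown cone was near (8.3, 3.4) before and (7.1, 1.8) after, so it travelled √(1.2² + 1.6²) ≈ 2.0 units.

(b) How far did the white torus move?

2.2

The white torus was near (3.0, 2.9) before and (5.1, 3.6) after, so it travelled √(2.1² + 0.7²) ≈ 2.2 units.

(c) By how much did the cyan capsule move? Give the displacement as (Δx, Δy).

(0.6, -1.8)

The cyan capsule started near (11.9, 3.9) and ended near (12.5, 2.1).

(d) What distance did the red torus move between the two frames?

3.0

The red torus was near (5.9, 4.1) before and (3.4, 5.8) after, so it travelled √(2.5² + 1.7²) ≈ 3.0 units.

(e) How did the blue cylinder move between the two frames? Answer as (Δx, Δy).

(-0.7, 2.2)

From the two frames, the blue cylinder sits at roughly (1.8, 2.2) before and (1.1, 4.4) after.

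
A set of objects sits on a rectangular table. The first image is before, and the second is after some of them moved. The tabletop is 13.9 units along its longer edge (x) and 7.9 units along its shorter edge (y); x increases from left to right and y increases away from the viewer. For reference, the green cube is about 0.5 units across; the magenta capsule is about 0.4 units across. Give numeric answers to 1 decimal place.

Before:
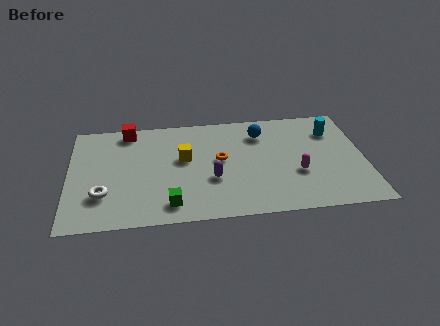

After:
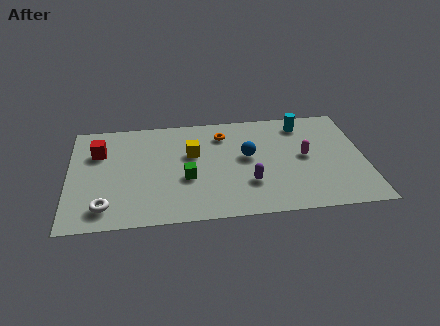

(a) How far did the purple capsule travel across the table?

1.8

From (6.7, 2.9) to (8.4, 2.4), the purple capsule covered √(1.7² + 0.5²) ≈ 1.8 units.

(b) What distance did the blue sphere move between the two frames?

1.8

The blue sphere was near (9.1, 6.1) before and (8.4, 4.4) after, so it travelled √(0.7² + 1.7²) ≈ 1.8 units.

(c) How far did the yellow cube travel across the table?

0.5

From (5.4, 4.6) to (5.8, 4.9), the yellow cube covered √(0.4² + 0.3²) ≈ 0.5 units.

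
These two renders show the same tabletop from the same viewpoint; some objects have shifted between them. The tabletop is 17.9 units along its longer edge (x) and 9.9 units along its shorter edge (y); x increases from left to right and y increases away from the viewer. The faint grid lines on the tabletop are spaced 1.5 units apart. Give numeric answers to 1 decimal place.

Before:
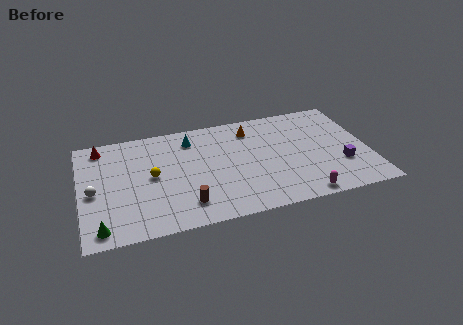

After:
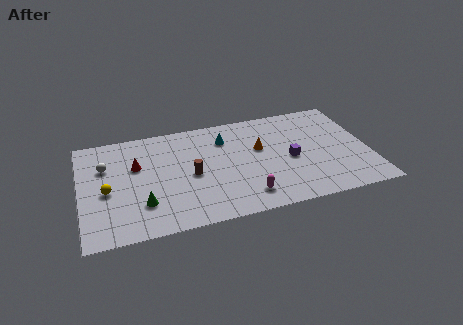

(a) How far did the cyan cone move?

2.2

The cyan cone was near (7.0, 8.0) before and (9.1, 7.5) after, so it travelled √(2.1² + 0.5²) ≈ 2.2 units.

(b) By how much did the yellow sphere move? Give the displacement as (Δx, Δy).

(-2.8, -0.7)

The yellow sphere was at about (4.4, 5.1) and moved to about (1.6, 4.4).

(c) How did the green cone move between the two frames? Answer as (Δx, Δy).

(2.6, 1.5)

From the two frames, the green cone sits at roughly (1.1, 1.2) before and (3.7, 2.7) after.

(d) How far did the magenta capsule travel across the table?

3.5

The magenta capsule moved from about (13.4, 0.9) to (10.0, 1.8), a distance of √(3.4² + 0.9²) ≈ 3.5.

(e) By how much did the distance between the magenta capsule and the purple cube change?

+0.5

Before: roughly 3.5 units apart; after: 4.0. That's 0.5 units further apart.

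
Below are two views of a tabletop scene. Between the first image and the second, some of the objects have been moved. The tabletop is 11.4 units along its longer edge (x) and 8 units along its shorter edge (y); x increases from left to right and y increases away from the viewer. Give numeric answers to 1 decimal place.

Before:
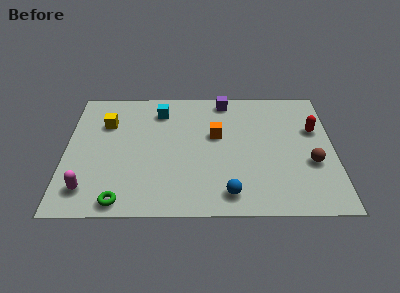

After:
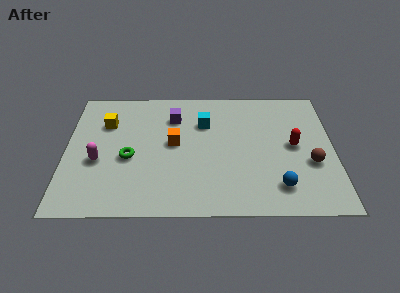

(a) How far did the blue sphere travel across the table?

2.1

The blue sphere was near (6.9, 1.2) before and (9.0, 1.6) after, so it travelled √(2.1² + 0.4²) ≈ 2.1 units.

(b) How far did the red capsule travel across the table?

1.3

The red capsule moved from about (10.6, 5.1) to (9.7, 4.1), a distance of √(0.9² + 1.0²) ≈ 1.3.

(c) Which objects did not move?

the brown sphere and the yellow cube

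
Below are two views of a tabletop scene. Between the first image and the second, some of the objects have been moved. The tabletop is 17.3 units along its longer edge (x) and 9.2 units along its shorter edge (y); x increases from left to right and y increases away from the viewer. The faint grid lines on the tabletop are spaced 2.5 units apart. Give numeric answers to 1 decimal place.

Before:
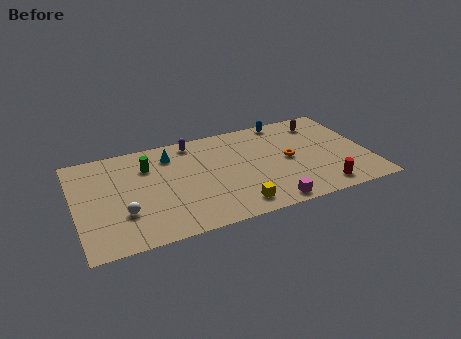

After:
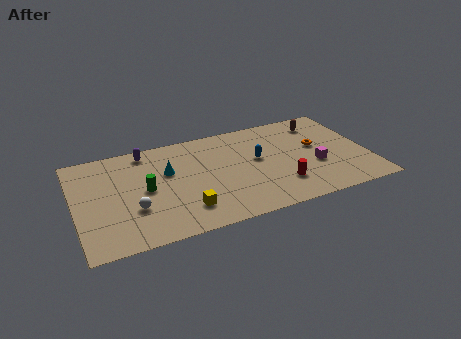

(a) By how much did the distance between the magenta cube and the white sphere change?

+2.3

They were about 8.5 units apart before and 10.8 after — 2.3 units further apart.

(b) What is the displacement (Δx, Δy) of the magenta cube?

(3.1, 2.6)

The magenta cube was at about (11.0, 0.9) and moved to about (14.1, 3.5).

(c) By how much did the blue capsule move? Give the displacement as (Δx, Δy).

(-2.0, -3.2)

The blue capsule started near (12.8, 8.4) and ended near (10.8, 5.2).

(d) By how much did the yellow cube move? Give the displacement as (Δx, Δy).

(-2.9, 0.7)

The yellow cube started near (9.1, 1.4) and ended near (6.2, 2.1).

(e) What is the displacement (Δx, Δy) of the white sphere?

(0.6, 0.2)

The white sphere was at about (2.7, 2.9) and moved to about (3.3, 3.1).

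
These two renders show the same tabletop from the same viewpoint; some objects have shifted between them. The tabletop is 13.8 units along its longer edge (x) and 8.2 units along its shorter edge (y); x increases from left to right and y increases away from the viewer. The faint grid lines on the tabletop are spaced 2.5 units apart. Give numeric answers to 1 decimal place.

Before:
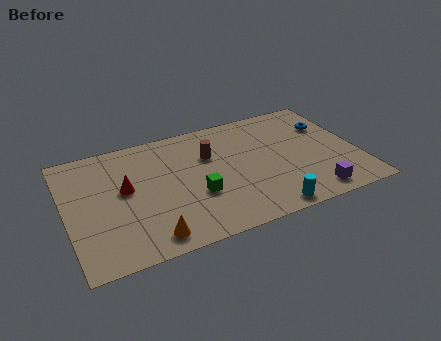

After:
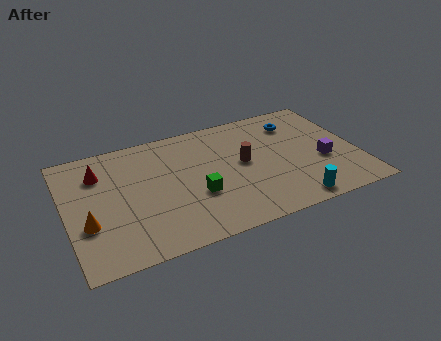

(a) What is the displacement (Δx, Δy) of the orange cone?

(-2.7, 1.8)

The orange cone was at about (3.6, 1.1) and moved to about (0.9, 2.9).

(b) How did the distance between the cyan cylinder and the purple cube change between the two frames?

+0.7

Before: roughly 2.2 units apart; after: 2.9. That's 0.7 units further apart.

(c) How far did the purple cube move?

2.2

The purple cube was near (11.3, 1.1) before and (12.1, 3.2) after, so it travelled √(0.8² + 2.1²) ≈ 2.2 units.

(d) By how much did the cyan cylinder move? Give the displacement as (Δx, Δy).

(1.2, 0.1)

From the two frames, the cyan cylinder sits at roughly (9.1, 0.8) before and (10.3, 0.9) after.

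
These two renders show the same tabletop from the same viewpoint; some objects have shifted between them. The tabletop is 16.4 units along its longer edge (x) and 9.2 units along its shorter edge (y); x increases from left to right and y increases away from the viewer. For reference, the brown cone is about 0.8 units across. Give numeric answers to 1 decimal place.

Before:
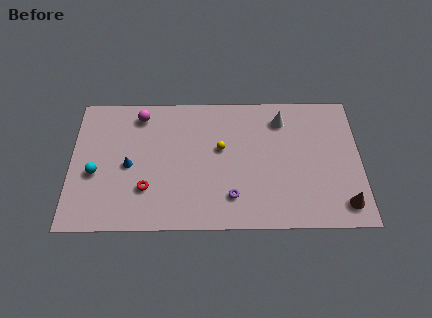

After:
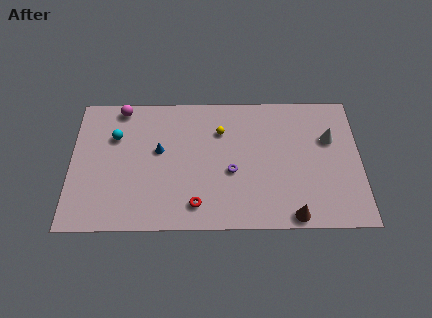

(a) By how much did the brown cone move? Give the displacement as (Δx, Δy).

(-2.9, -0.7)

The brown cone started near (15.4, 1.5) and ended near (12.5, 0.8).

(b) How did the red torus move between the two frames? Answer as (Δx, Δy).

(2.8, -1.1)

The red torus started near (4.3, 2.7) and ended near (7.1, 1.6).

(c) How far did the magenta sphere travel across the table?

1.2

The magenta sphere was near (3.9, 7.8) before and (2.8, 8.3) after, so it travelled √(1.1² + 0.5²) ≈ 1.2 units.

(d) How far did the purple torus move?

1.7

From (9.1, 2.1) to (9.1, 3.8), the purple torus covered √(0.0² + 1.7²) ≈ 1.7 units.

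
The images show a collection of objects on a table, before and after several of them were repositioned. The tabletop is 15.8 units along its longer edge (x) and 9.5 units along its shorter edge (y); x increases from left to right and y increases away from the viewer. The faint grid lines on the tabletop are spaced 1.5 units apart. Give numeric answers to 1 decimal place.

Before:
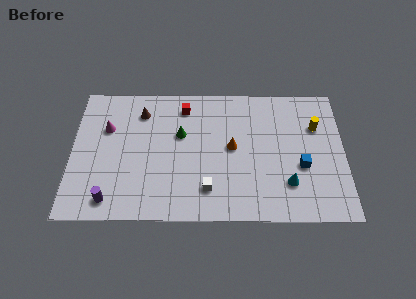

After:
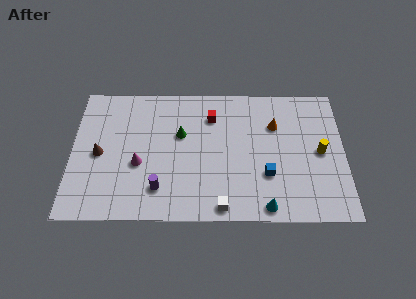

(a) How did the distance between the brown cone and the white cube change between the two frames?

+1.3

Before: roughly 6.7 units apart; after: 8.0. That's 1.3 units further apart.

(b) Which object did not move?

the green cone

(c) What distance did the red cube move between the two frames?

1.7

The red cube moved from about (6.5, 7.9) to (8.1, 7.2), a distance of √(1.6² + 0.7²) ≈ 1.7.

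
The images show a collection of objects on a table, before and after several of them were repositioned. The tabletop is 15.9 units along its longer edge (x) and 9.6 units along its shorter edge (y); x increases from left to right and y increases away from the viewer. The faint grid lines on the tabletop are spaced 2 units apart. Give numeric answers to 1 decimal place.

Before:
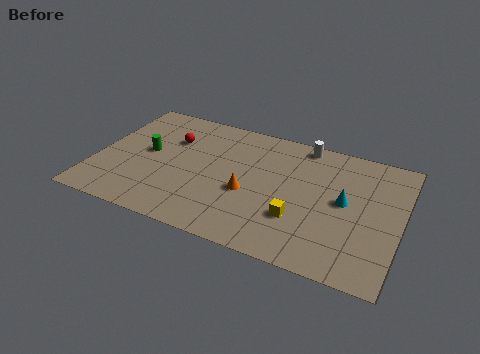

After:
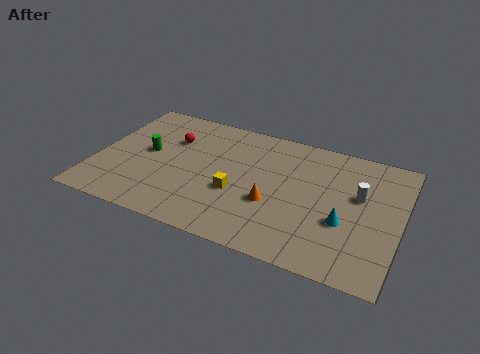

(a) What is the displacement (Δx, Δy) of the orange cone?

(1.3, -0.3)

The orange cone was at about (8.1, 3.9) and moved to about (9.4, 3.6).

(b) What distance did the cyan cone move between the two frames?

1.5

The cyan cone moved from about (13.0, 5.1) to (13.1, 3.6), a distance of √(0.1² + 1.5²) ≈ 1.5.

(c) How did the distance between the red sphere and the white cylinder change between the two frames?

+2.9

The distance was about 7.1 in the first image and 10.0 in the second, so they moved 2.9 units further apart.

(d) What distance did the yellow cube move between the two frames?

3.4

From (10.8, 3.0) to (7.5, 3.7), the yellow cube covered √(3.3² + 0.7²) ≈ 3.4 units.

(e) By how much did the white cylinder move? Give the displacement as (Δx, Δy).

(3.2, -2.9)

The white cylinder was at about (10.5, 8.7) and moved to about (13.7, 5.8).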